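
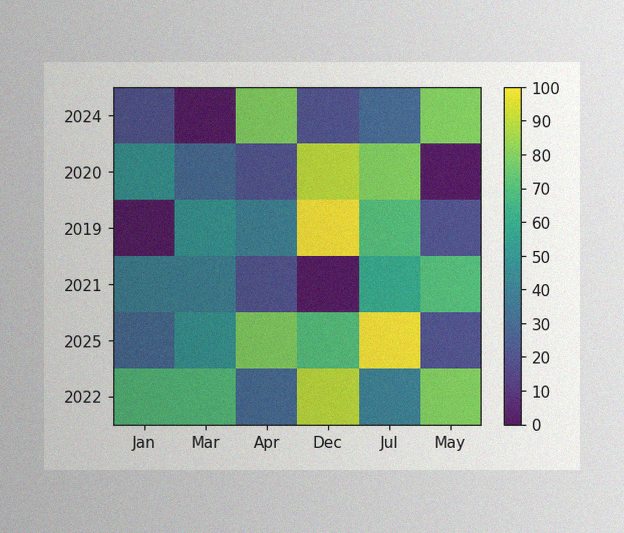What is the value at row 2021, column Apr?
20

The image has some photo noise and uneven lighting. Matching cell (2021, Apr) against the colorbar gives 20.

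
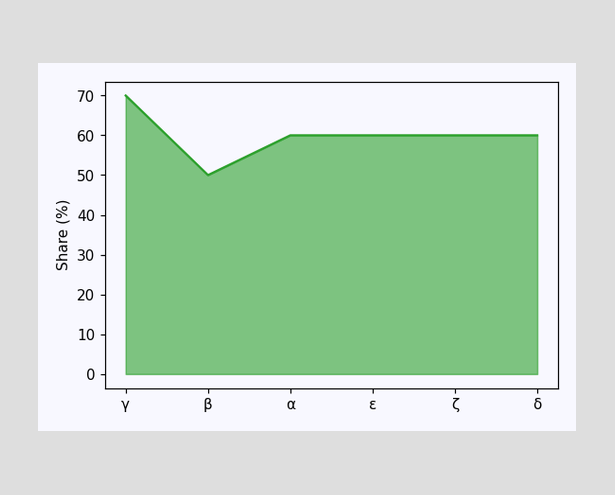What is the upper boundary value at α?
60%

At α the upper boundary is at 60%.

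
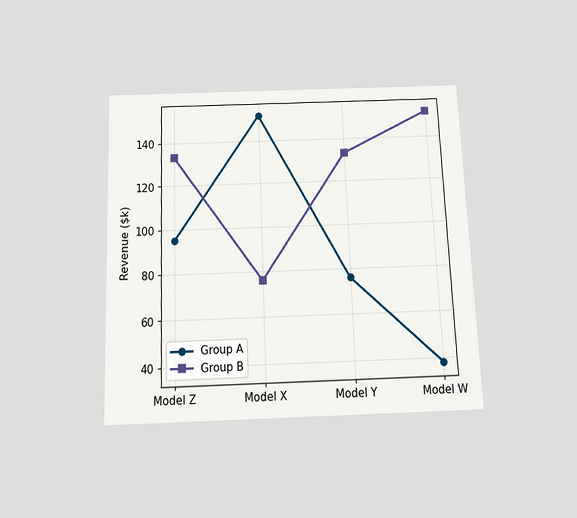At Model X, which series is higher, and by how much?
The chart is tilted about 2° counter-clockwise and viewed slightly from below. At Model X, Group A sits above the other line by $76k.

Group A, by $76k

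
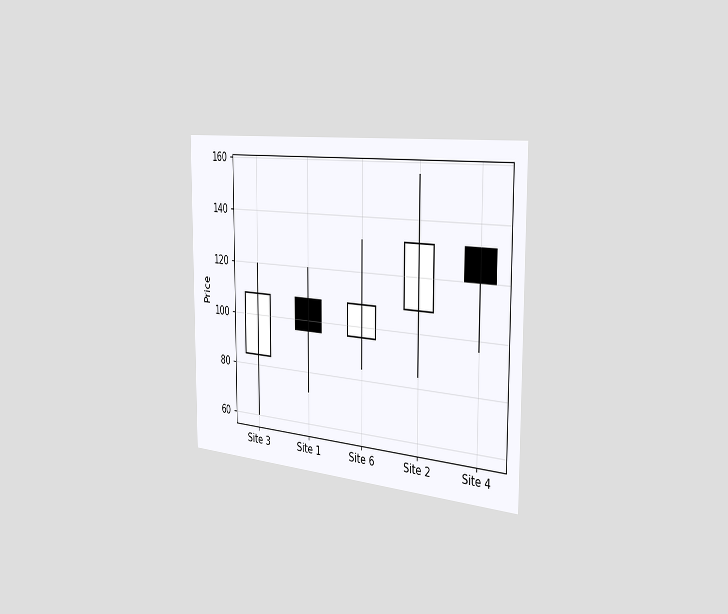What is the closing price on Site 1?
The chart is viewed slightly from the right. The Site 1 candle closes at 96.

96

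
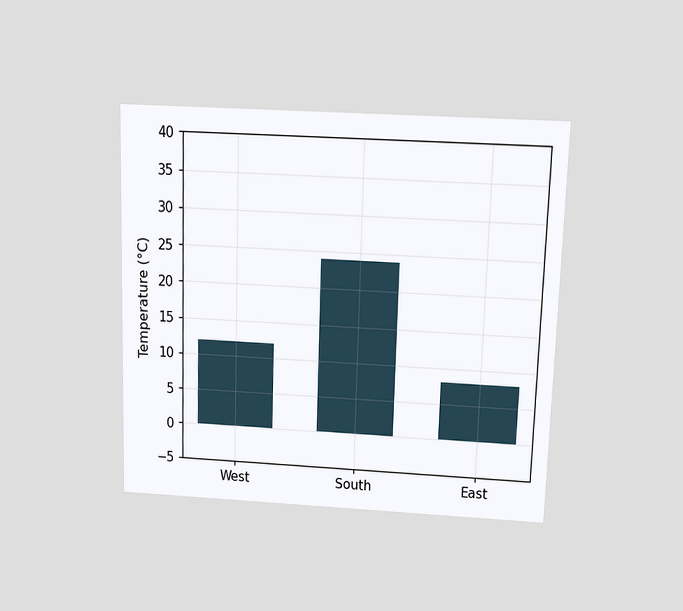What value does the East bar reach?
The chart is viewed slightly from above. Reading along the chart's y-axis, the East bar reaches 8°C.

8°C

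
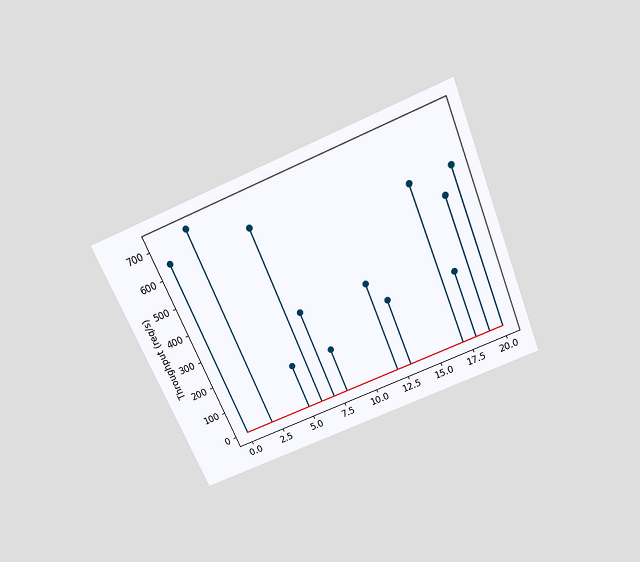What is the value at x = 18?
240req/s

The chart is tilted about 23° counter-clockwise and viewed slightly from above. The stem at x=18 reaches 240req/s.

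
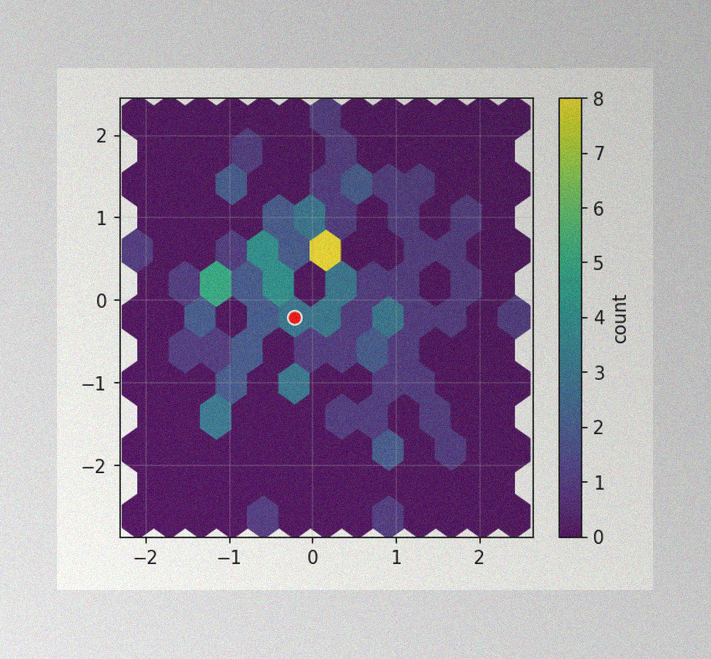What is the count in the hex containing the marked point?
3

The image has some photo noise and uneven lighting. The marked hex reads 3 on the colorbar.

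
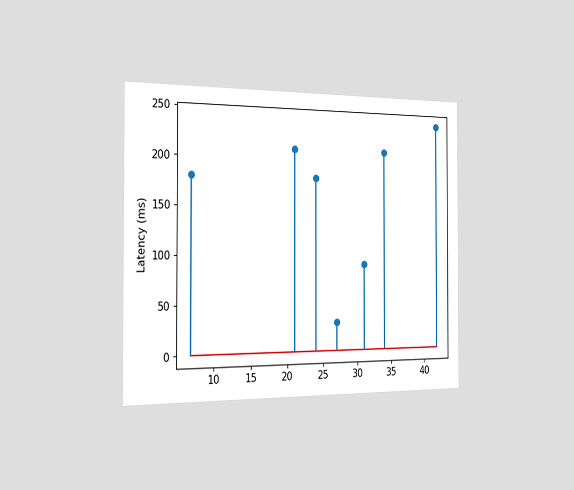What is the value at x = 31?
90ms

The chart is viewed slightly from the left. The stem at x=31 reaches 90ms.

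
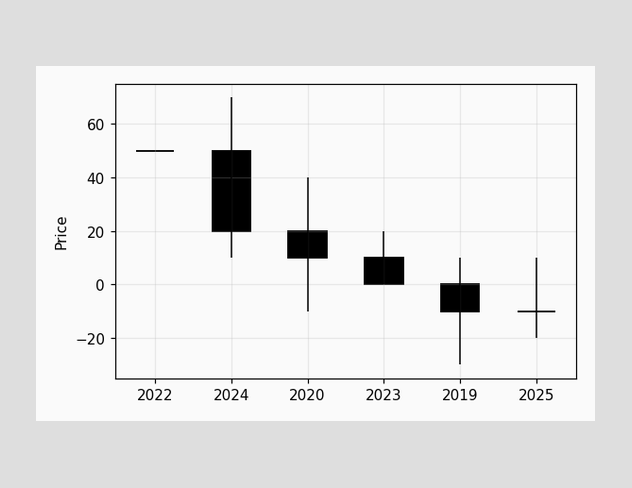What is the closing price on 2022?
50

The 2022 candle closes at 50.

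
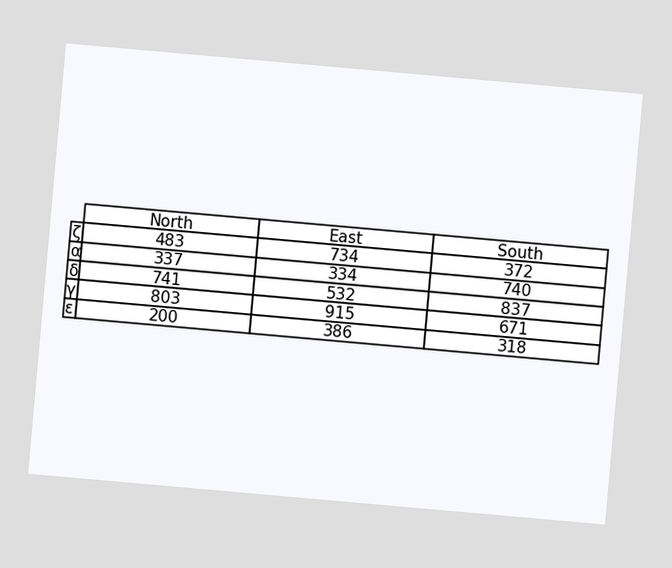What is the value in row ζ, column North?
The chart is tilted about 5° clockwise. The (ζ, North) cell reads 483.

483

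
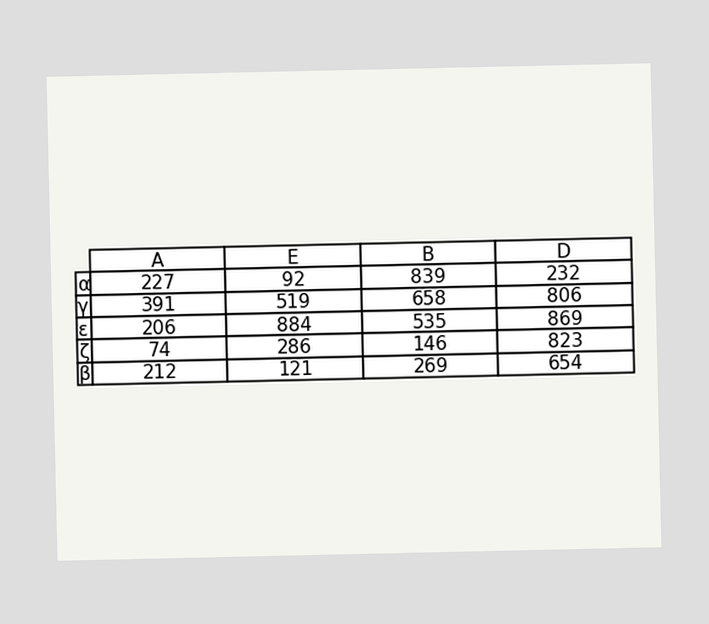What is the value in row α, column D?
232

The (α, D) cell reads 232.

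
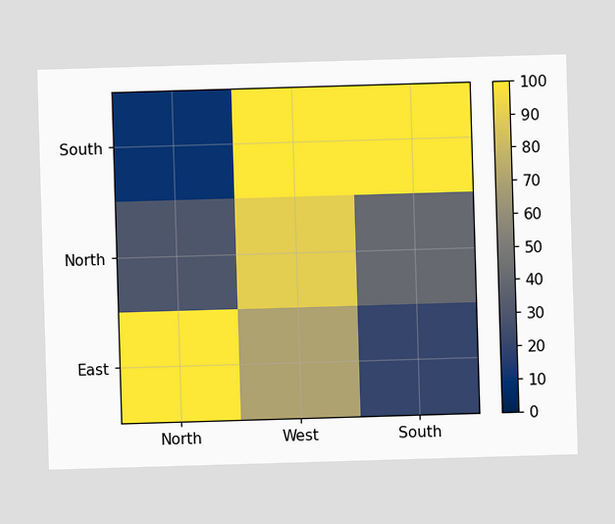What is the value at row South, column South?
Matching cell (South, South) against the colorbar gives 100.

100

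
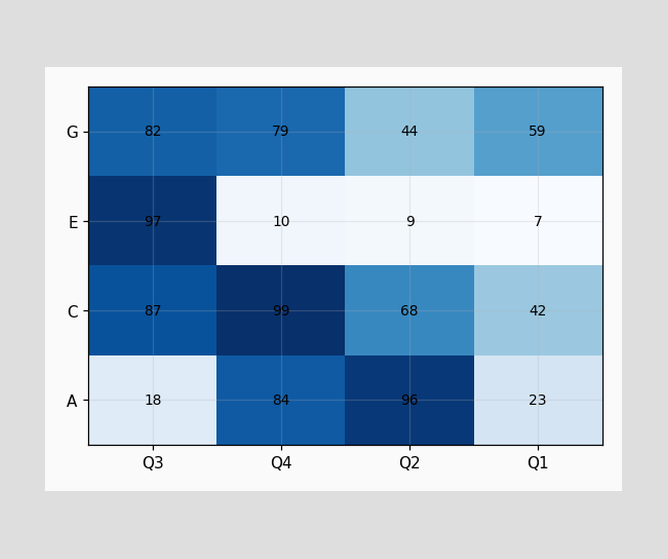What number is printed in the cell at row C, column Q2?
The (C, Q2) cell reads 68.

68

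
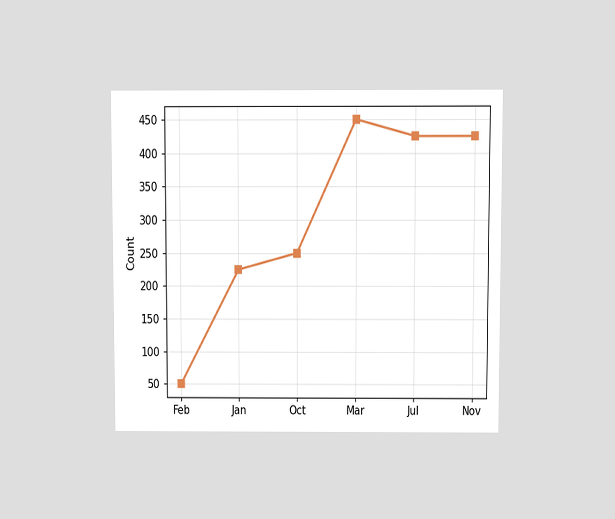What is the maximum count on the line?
The chart is viewed at a slight angle. The highest point is at Mar, and reading across to the y-axis gives 450.

450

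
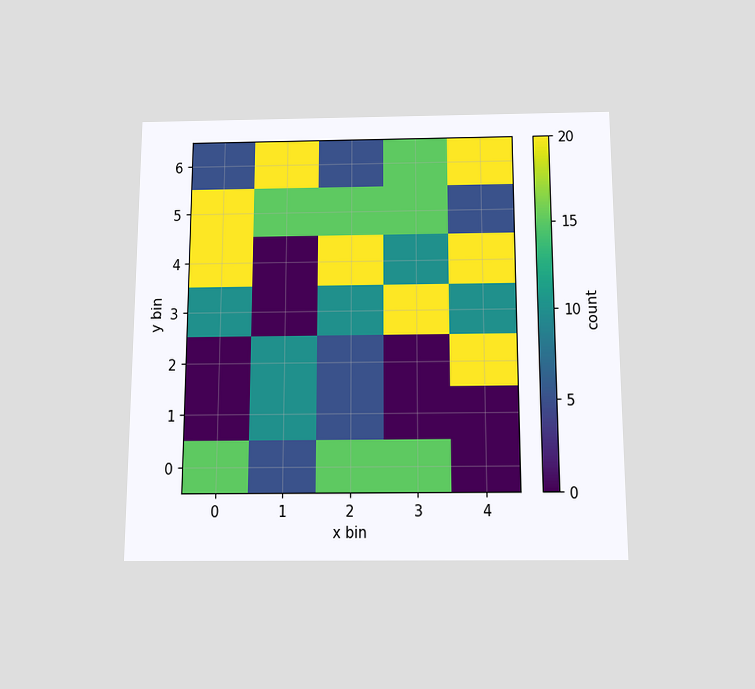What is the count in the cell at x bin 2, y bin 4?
The chart is viewed slightly from below. Matching the cell (2, 4) against the colorbar gives 20.

20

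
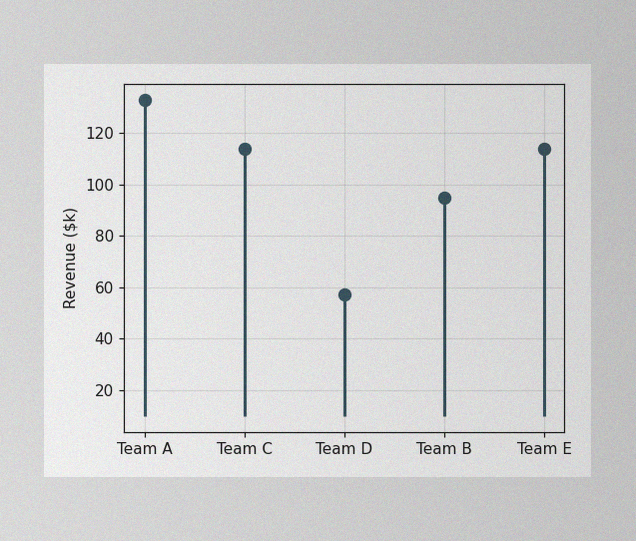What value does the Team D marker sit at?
The image has some photo noise and uneven lighting. The Team D marker sits at $57k.

$57k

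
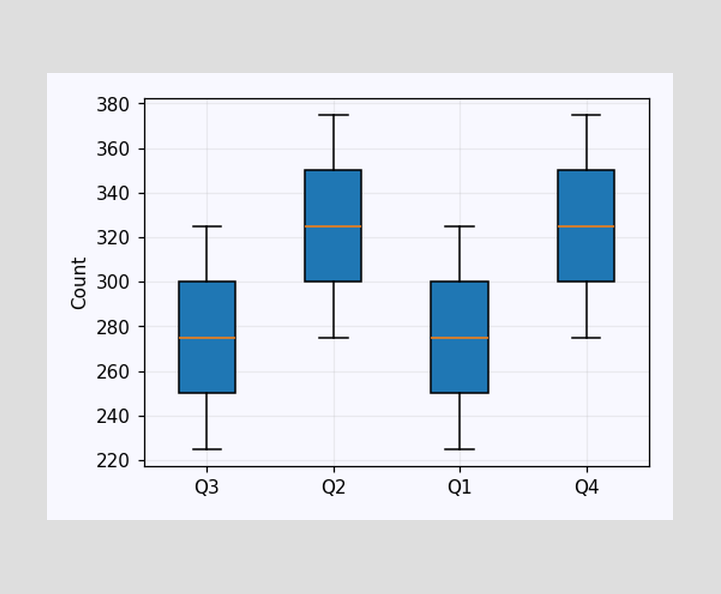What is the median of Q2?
The median line in the Q2 box sits at 325.

325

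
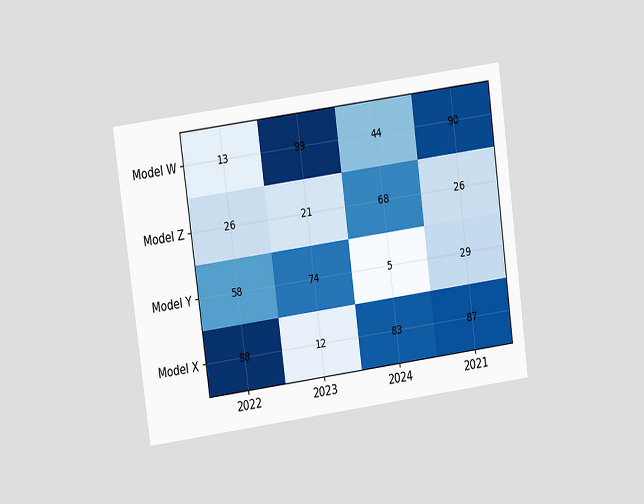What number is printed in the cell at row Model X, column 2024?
83

The chart is tilted about 8° counter-clockwise and viewed at a slight angle. The (Model X, 2024) cell reads 83.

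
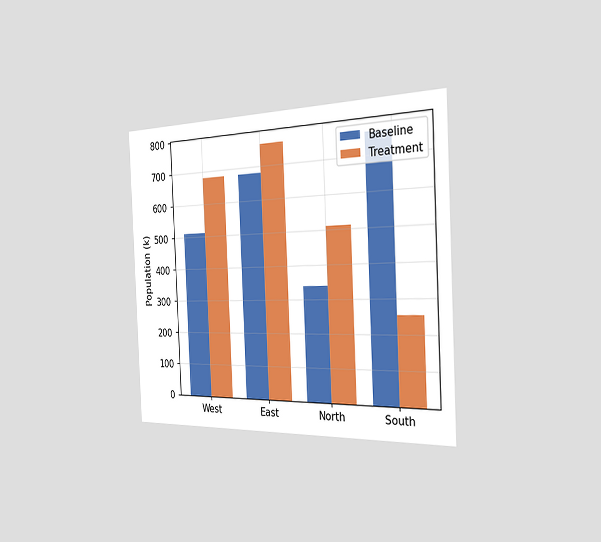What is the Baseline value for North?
340k

The chart is tilted about 3° counter-clockwise and viewed slightly from the right. The Baseline bar at North reaches 340k on the y-axis.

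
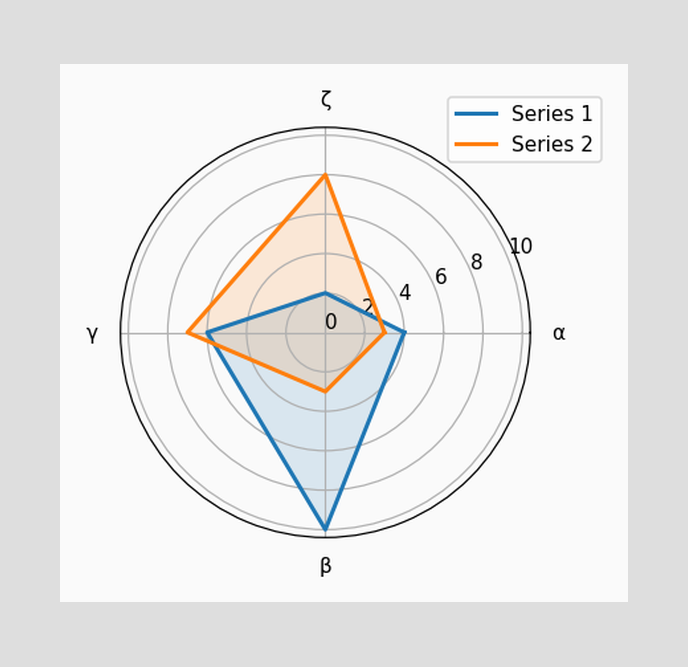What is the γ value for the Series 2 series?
On the γ axis, Series 2 reaches 7.

7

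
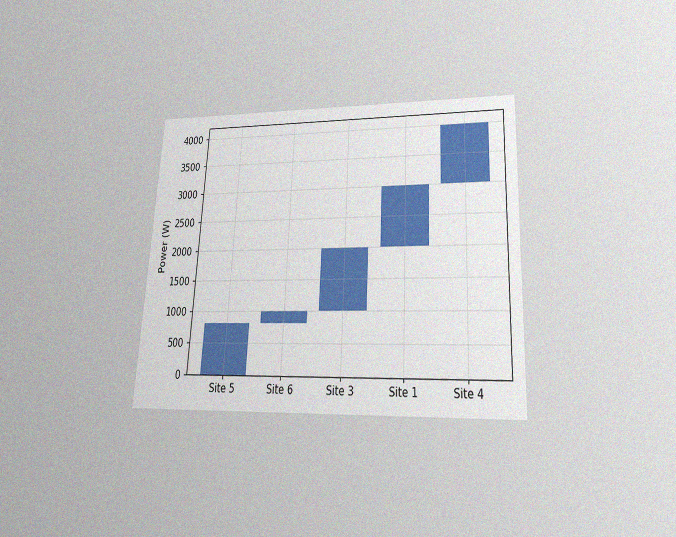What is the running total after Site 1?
3000W

The chart is tilted about 3° clockwise and viewed slightly from below, with some photo noise. After Site 1 the running total reaches 3000W.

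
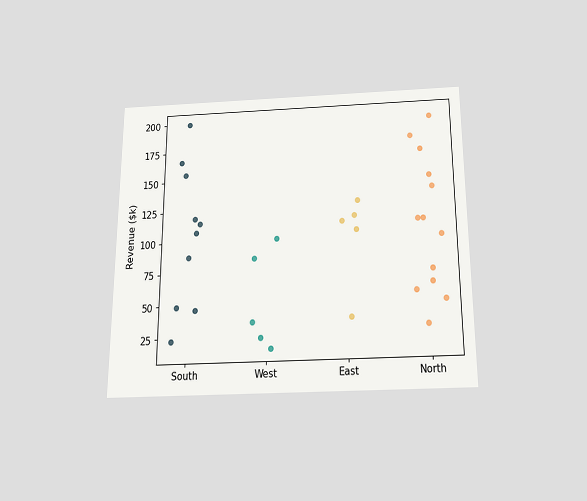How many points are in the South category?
The chart is viewed slightly from below. Counting the markers in the South column gives 10.

10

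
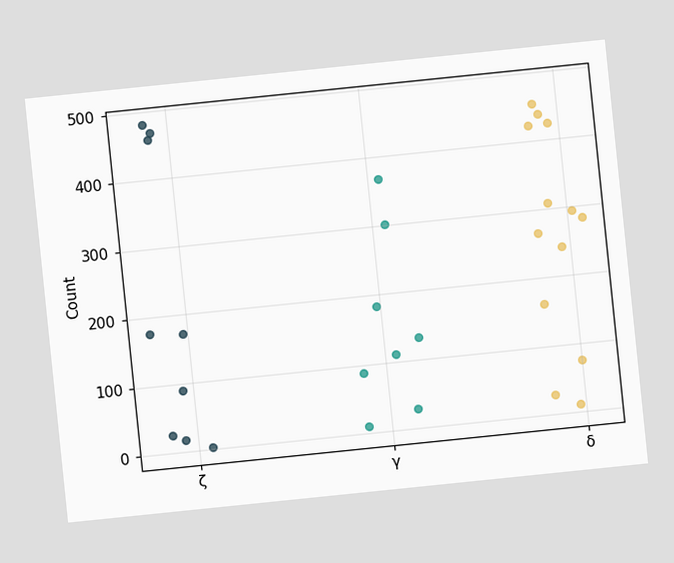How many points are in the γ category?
8

The chart is tilted about 6° counter-clockwise. Counting the markers in the γ column gives 8.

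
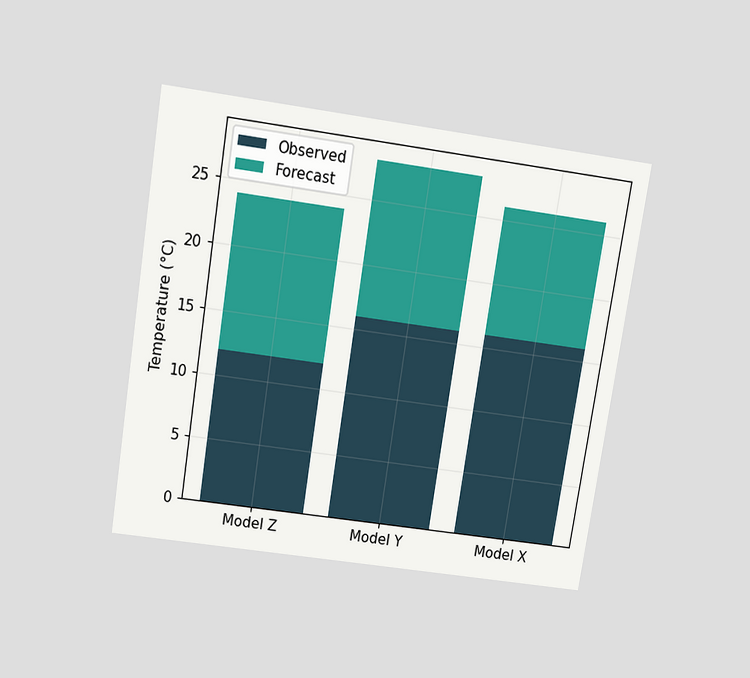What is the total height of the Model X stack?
26°C

The chart is tilted about 9° clockwise and viewed slightly from above. The Model X stack's top reaches 26°C on the y-axis.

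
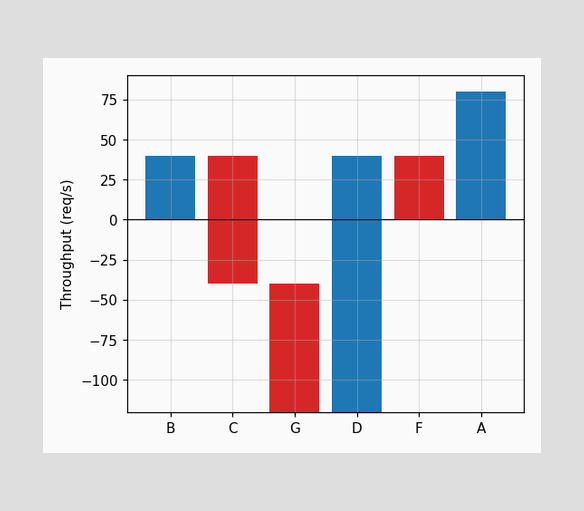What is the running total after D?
After D the running total reaches 40req/s.

40req/s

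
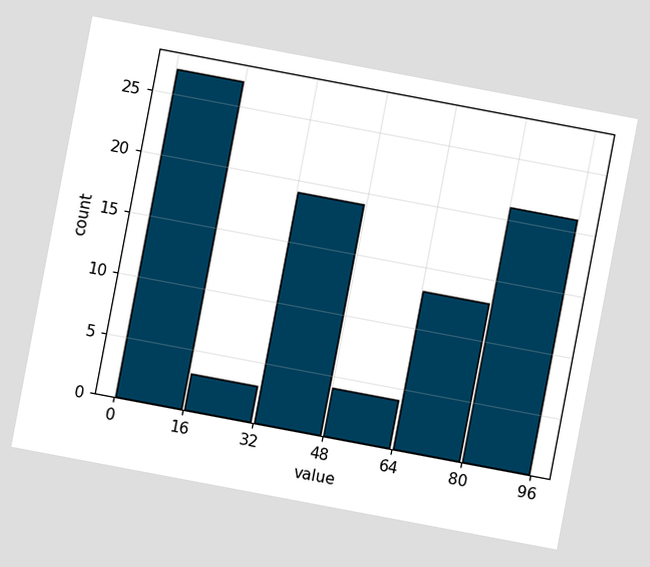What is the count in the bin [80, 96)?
The chart is tilted about 11° clockwise. The [80, 96) bin has height 21.

21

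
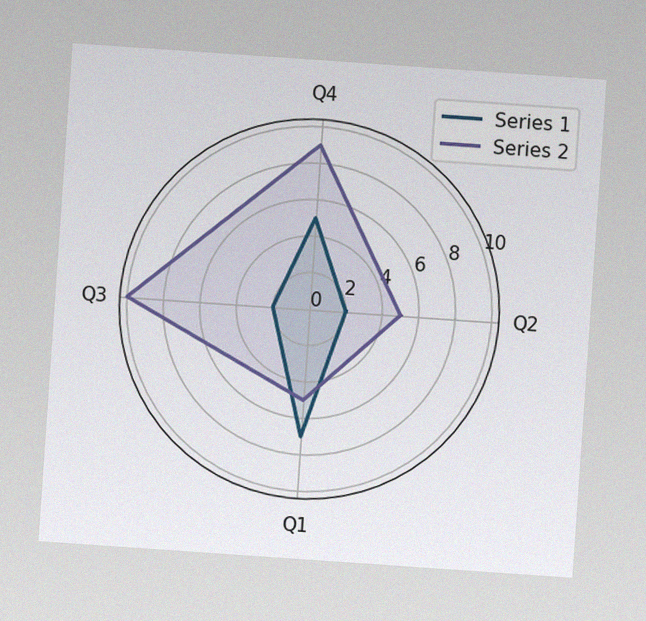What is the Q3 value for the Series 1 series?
2

The chart is tilted about 4° clockwise, with some photo noise. On the Q3 axis, Series 1 reaches 2.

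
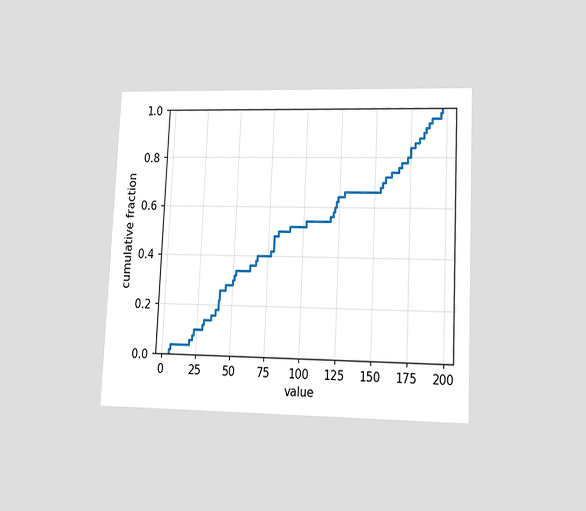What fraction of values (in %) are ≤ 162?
74%

The chart is tilted about 3° clockwise and viewed at a slight angle. At x=162 the ECDF step is at 74%.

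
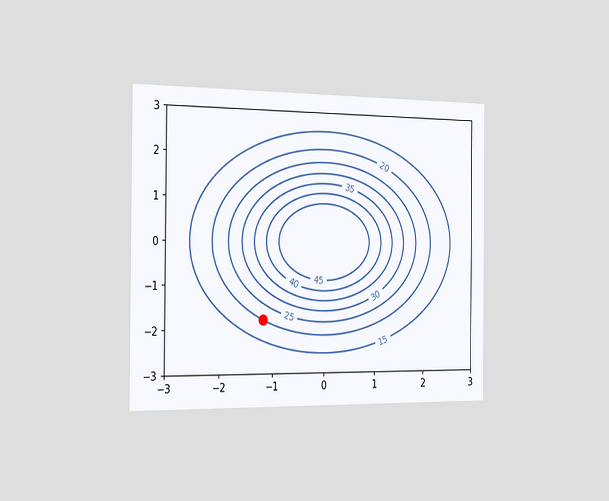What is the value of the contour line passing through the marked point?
The chart is viewed slightly from the left. The marked point sits on the contour labelled 20.

20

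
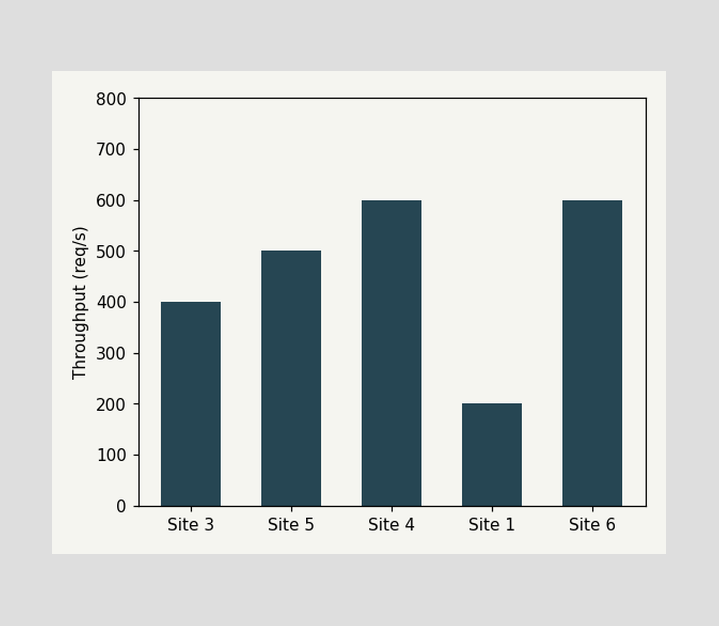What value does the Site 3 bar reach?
400req/s

Reading along the chart's y-axis, the Site 3 bar reaches 400req/s.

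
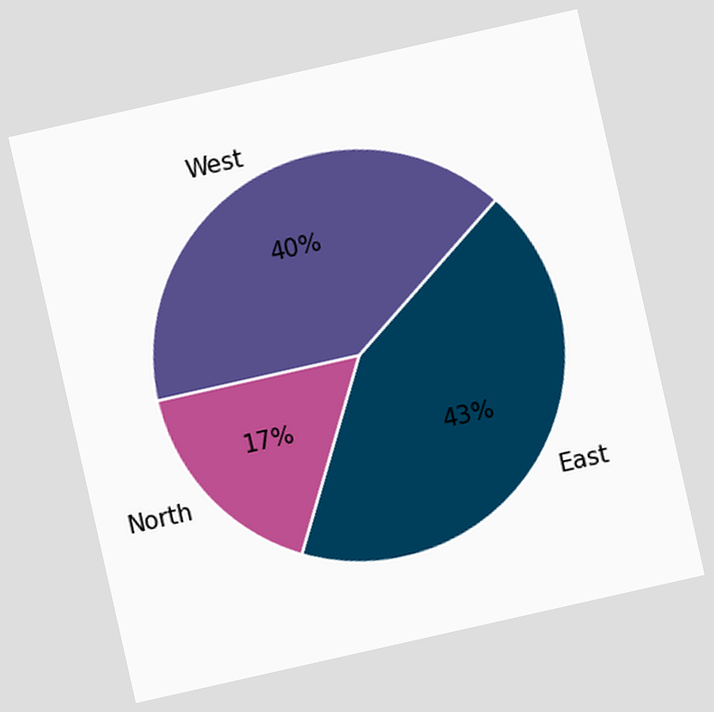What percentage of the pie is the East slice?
43%

The chart is tilted about 13° counter-clockwise. The East slice takes up 43% of the pie.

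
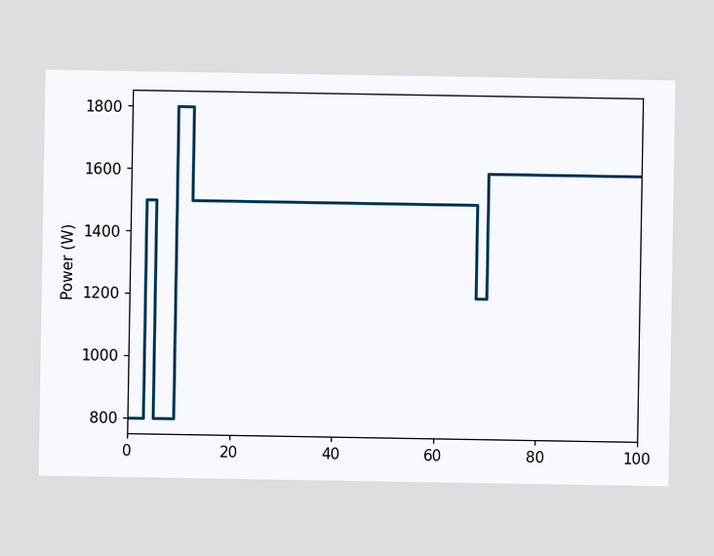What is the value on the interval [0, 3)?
800W

On [0, 3) the step sits at 800W.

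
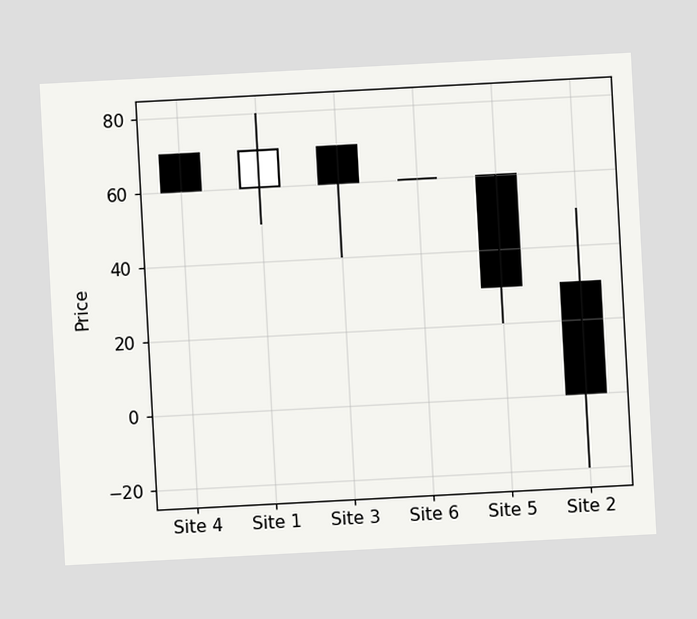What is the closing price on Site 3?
60

The chart is tilted about 3° counter-clockwise. The Site 3 candle closes at 60.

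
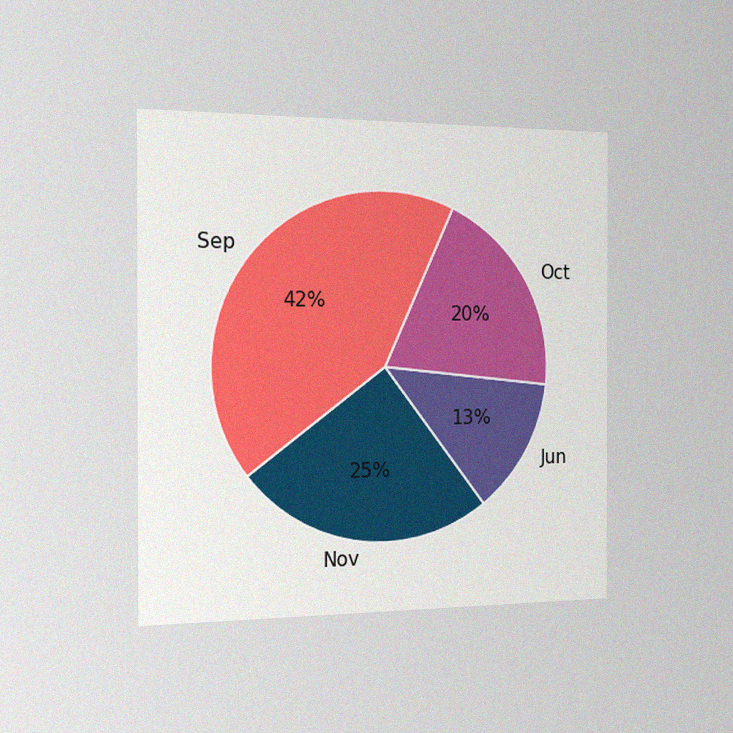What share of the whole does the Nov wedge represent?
25%

The chart is viewed slightly from the left, with some photo noise. The Nov slice takes up 25% of the pie.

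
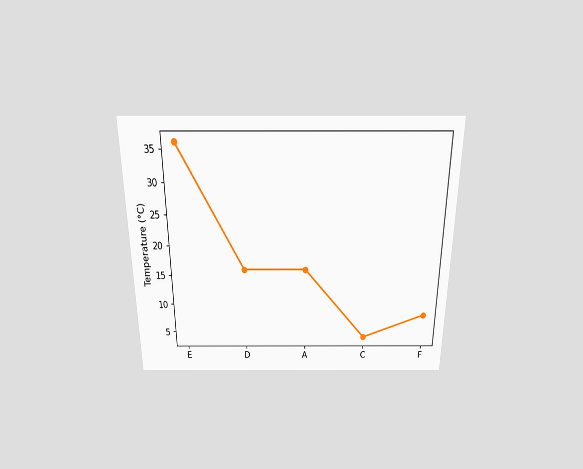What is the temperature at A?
The chart is viewed slightly from above. At A, the line is at 16°C.

16°C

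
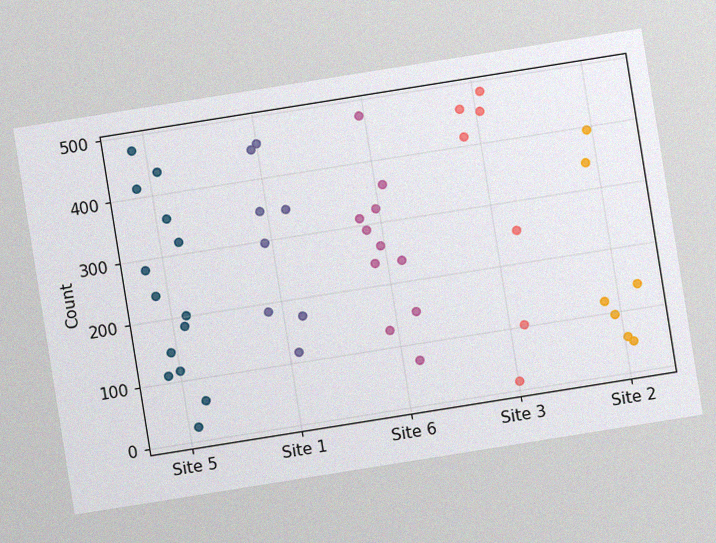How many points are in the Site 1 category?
8

The chart is tilted about 9° counter-clockwise, with some photo noise. Counting the markers in the Site 1 column gives 8.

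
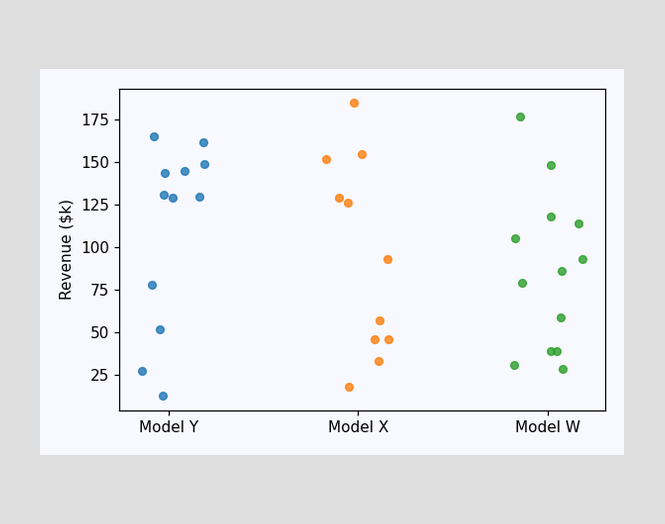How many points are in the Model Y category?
12

Counting the markers in the Model Y column gives 12.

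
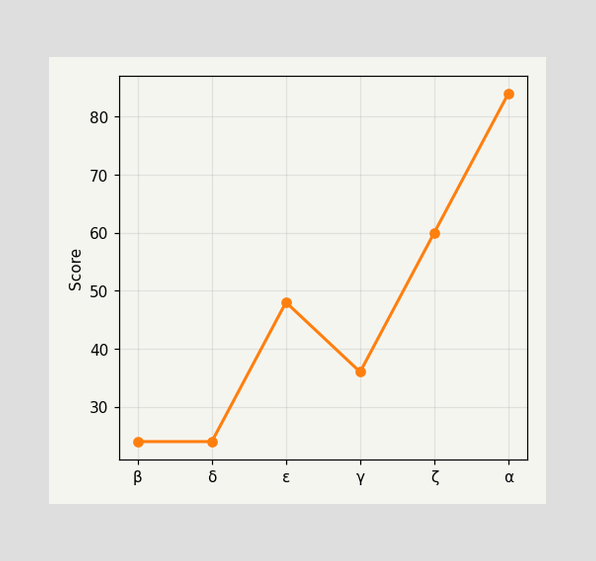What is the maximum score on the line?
The highest point is at α, and reading across to the y-axis gives 84.

84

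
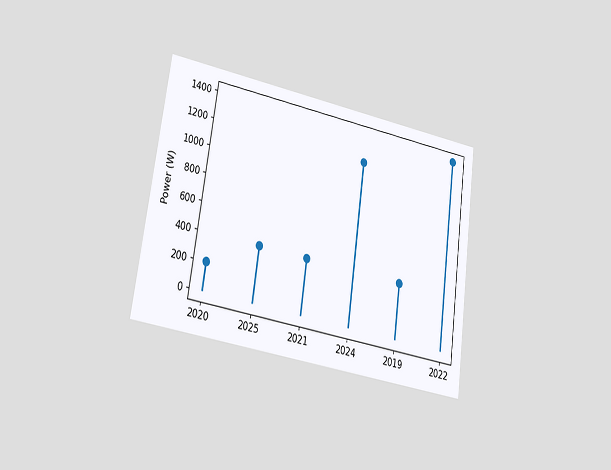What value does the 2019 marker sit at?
The chart is tilted about 8° clockwise and viewed at a slight angle. The 2019 marker sits at 400W.

400W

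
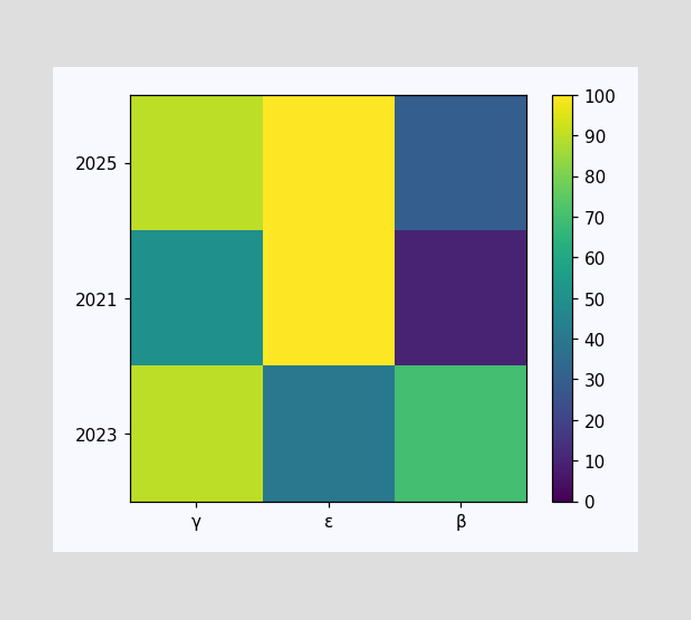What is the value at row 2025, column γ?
90

Matching cell (2025, γ) against the colorbar gives 90.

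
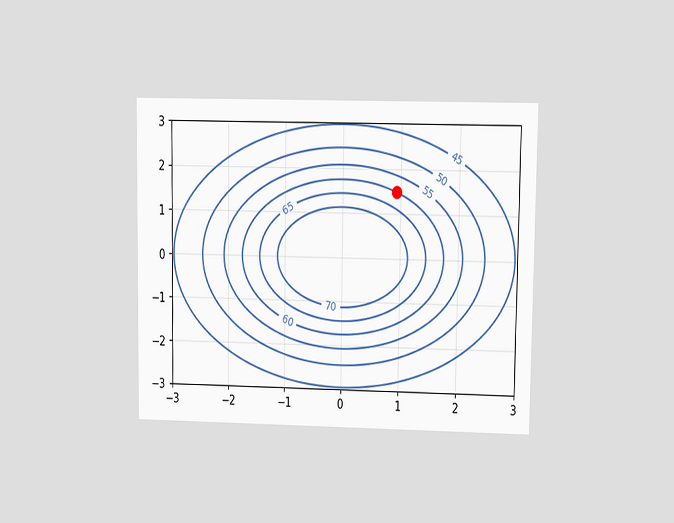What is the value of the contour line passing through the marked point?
The chart is viewed at a slight angle. The marked point sits on the contour labelled 60.

60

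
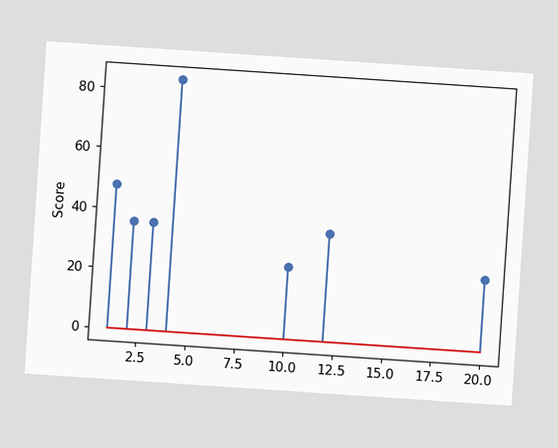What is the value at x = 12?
The chart is tilted about 4° clockwise. The stem at x=12 reaches 36.

36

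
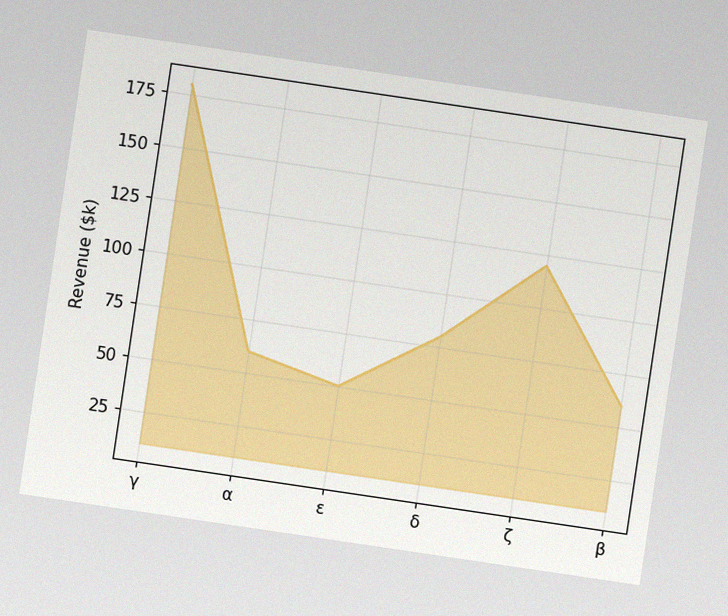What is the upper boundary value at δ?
The chart is tilted about 8° clockwise, with some photo noise. At δ the upper boundary is at $80k.

$80k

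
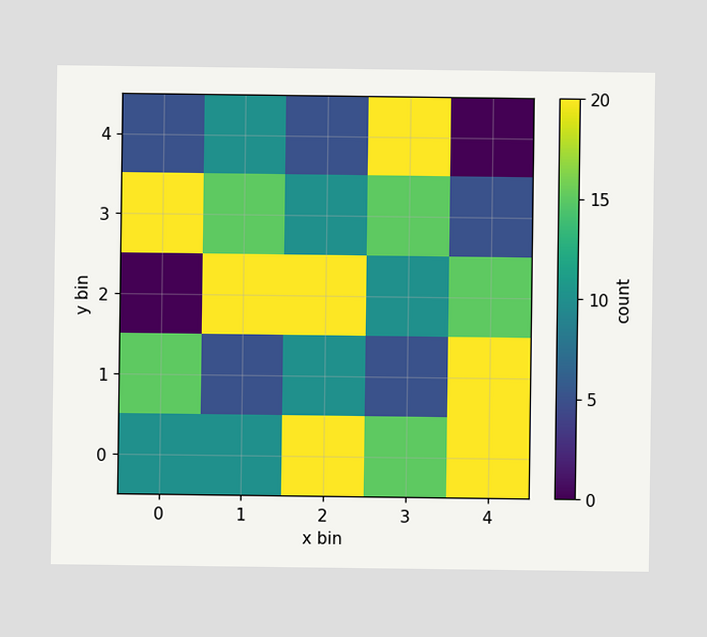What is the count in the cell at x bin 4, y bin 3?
5

Matching the cell (4, 3) against the colorbar gives 5.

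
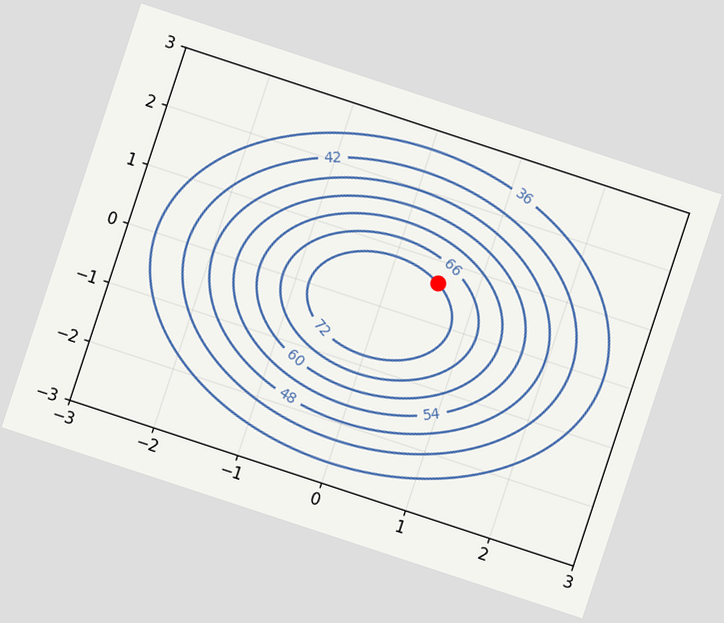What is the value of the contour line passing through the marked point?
72

The chart is tilted about 18° clockwise. The marked point sits on the contour labelled 72.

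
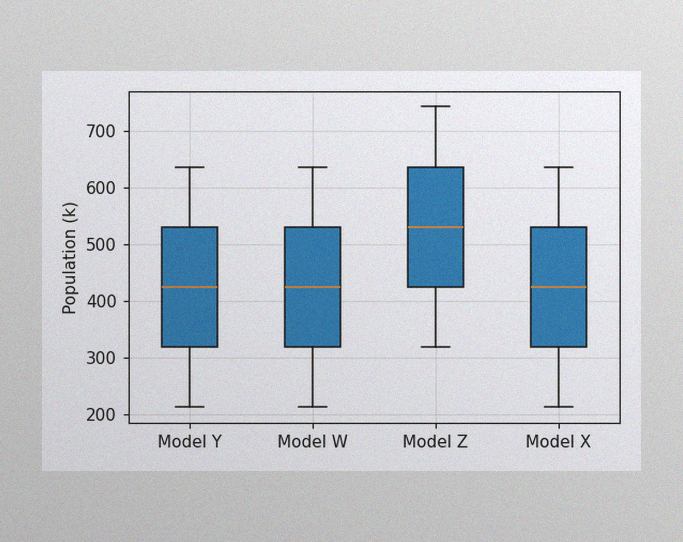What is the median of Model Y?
The image has some photo noise and uneven lighting. The median line in the Model Y box sits at 424k.

424k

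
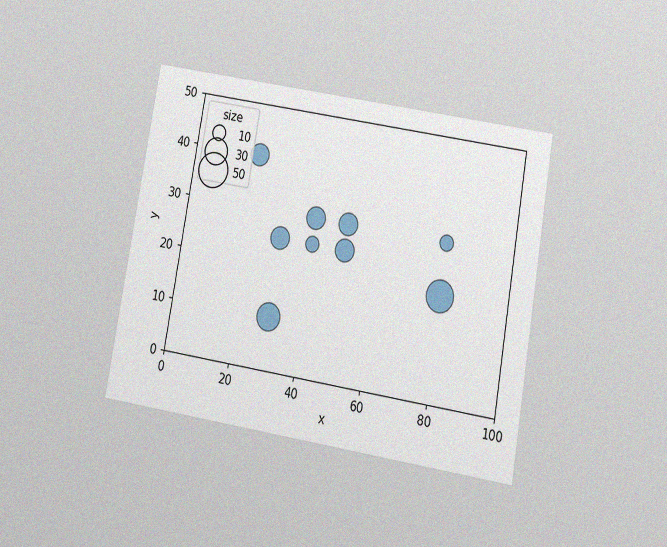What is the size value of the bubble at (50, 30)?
20

The chart is tilted about 10° clockwise and viewed slightly from below, with some photo noise. Matching the bubble at (50, 30) against the size legend gives 20.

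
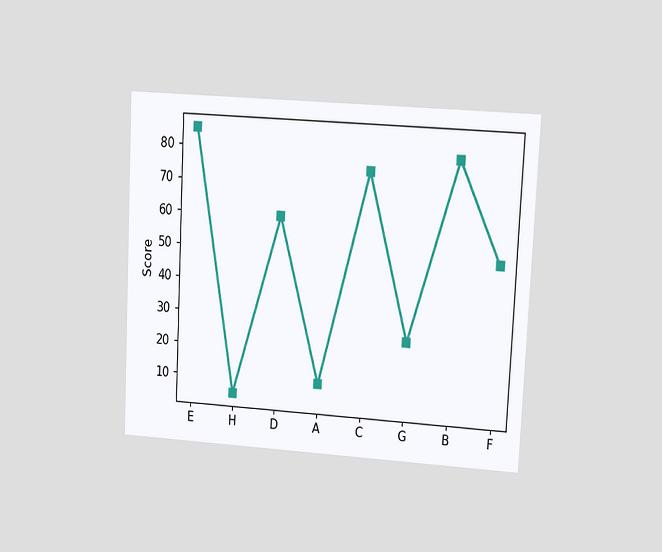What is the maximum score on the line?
85

The chart is tilted about 3° clockwise and viewed at a slight angle. The highest point is at E, and reading across to the y-axis gives 85.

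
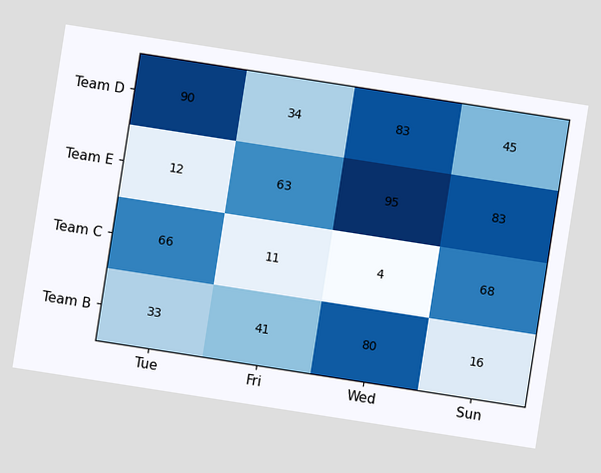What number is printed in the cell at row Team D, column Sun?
The chart is tilted about 9° clockwise. The (Team D, Sun) cell reads 45.

45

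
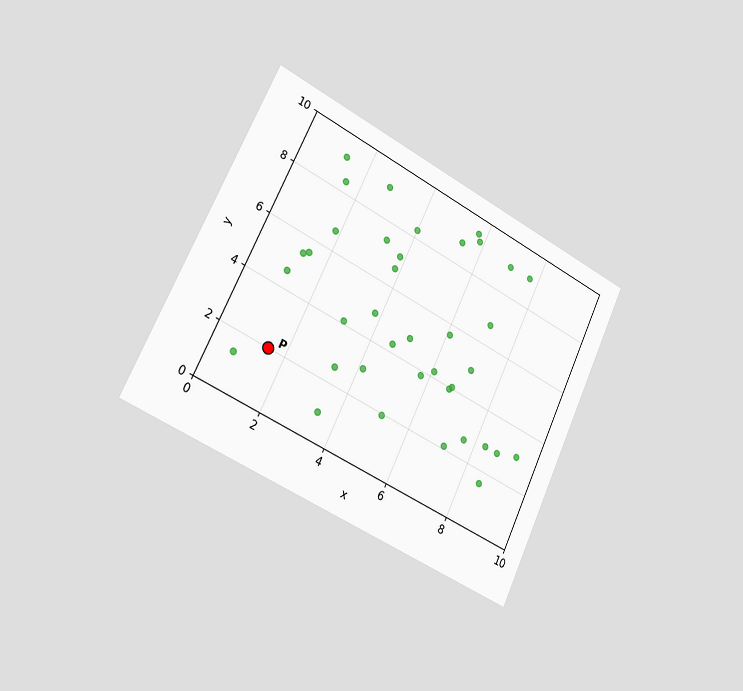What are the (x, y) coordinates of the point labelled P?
(1.5, 2)

The chart is tilted about 25° clockwise and viewed slightly from the left. Following the gridlines from P to each axis, P sits at (1.5, 2).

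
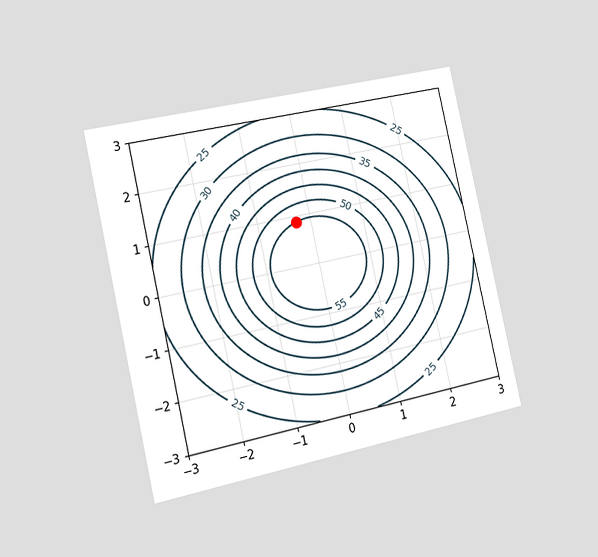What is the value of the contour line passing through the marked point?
The chart is tilted about 12° counter-clockwise and viewed slightly from the left. The marked point sits on the contour labelled 55.

55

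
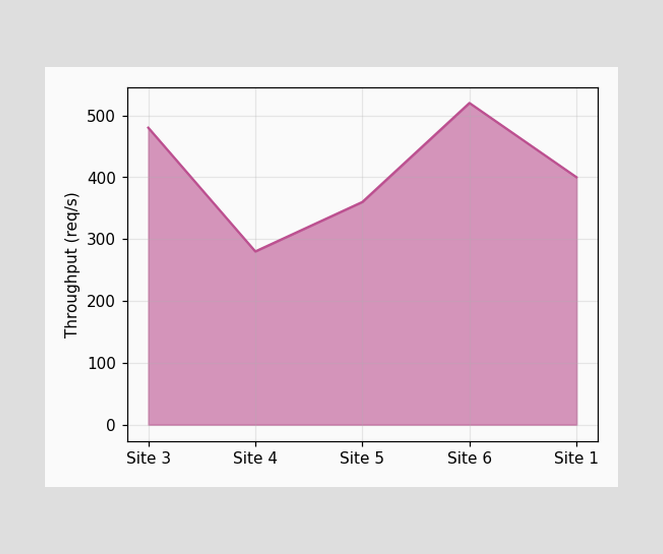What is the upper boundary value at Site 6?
At Site 6 the upper boundary is at 520req/s.

520req/s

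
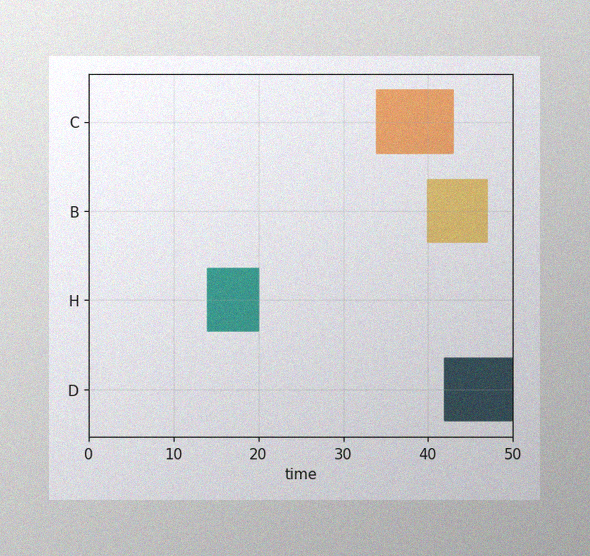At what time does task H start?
14

The image has some photo noise and uneven lighting. The H bar begins at t=14.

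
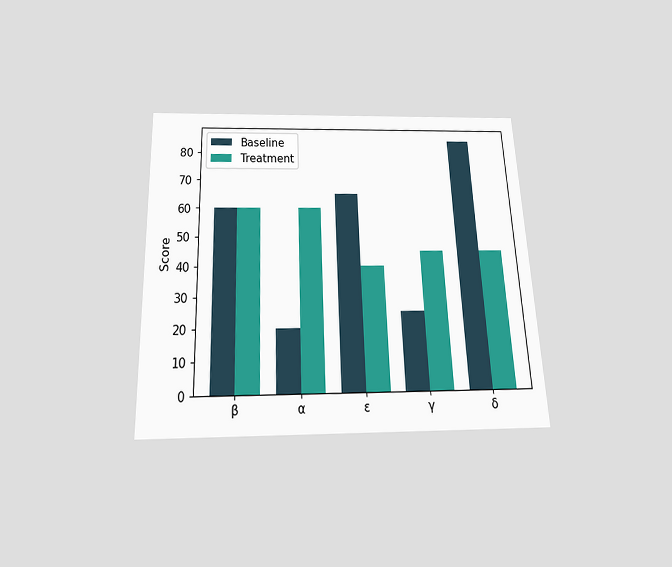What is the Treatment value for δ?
45

The chart is tilted about 2° counter-clockwise and viewed slightly from below. The Treatment bar at δ reaches 45 on the y-axis.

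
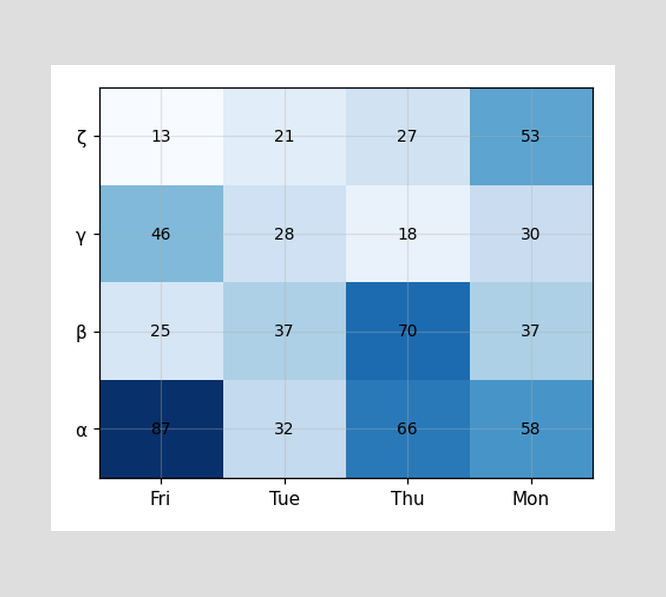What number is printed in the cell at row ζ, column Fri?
The (ζ, Fri) cell reads 13.

13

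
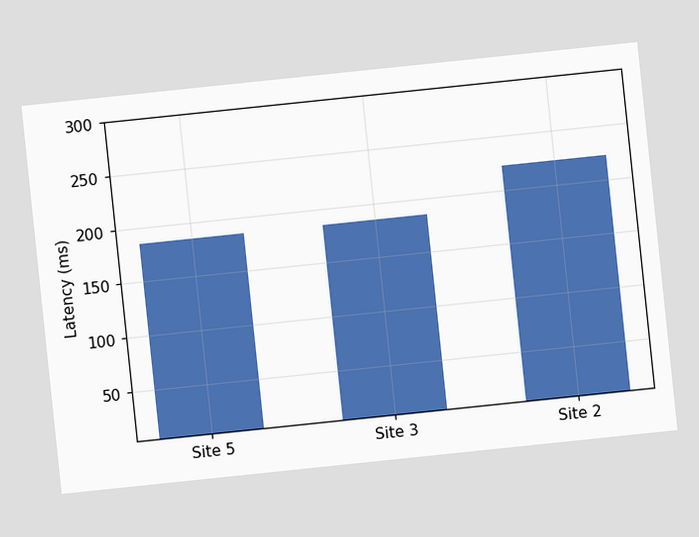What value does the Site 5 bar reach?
185ms

The chart is tilted about 6° counter-clockwise. Reading along the chart's y-axis, the Site 5 bar reaches 185ms.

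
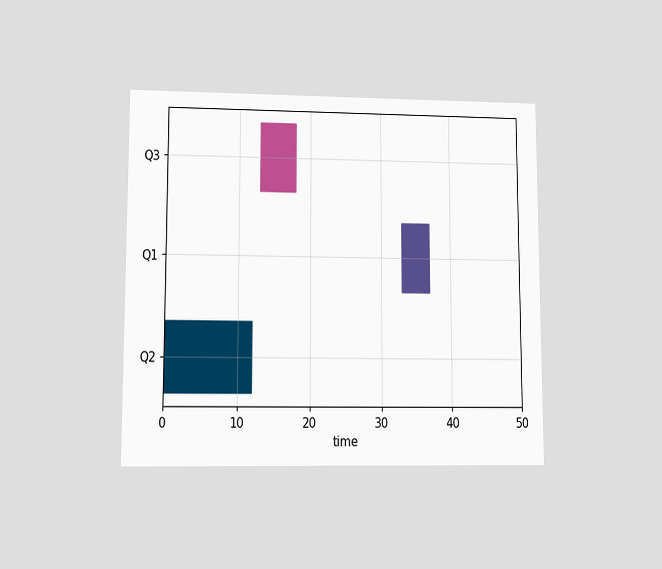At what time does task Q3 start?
13

The chart is viewed at a slight angle. The Q3 bar begins at t=13.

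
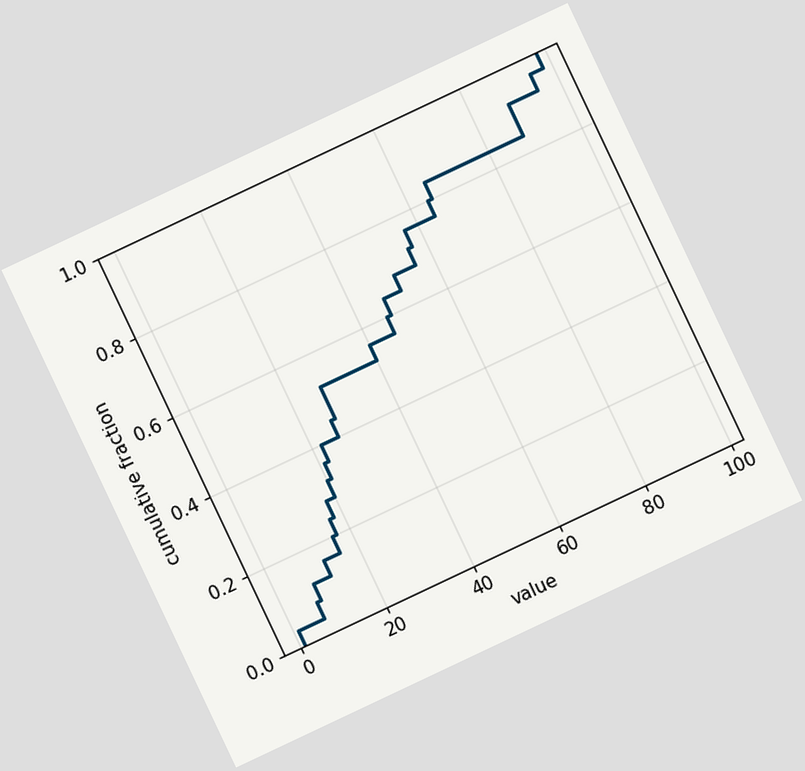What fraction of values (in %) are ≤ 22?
The chart is tilted about 25° counter-clockwise. At x=22 the ECDF step is at 40%.

40%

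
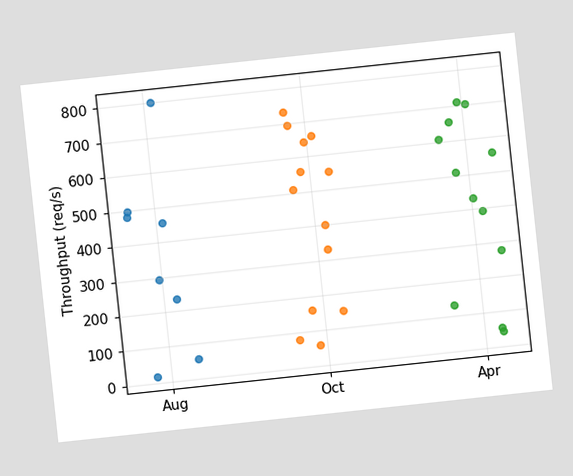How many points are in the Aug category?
8

The chart is tilted about 6° counter-clockwise. Counting the markers in the Aug column gives 8.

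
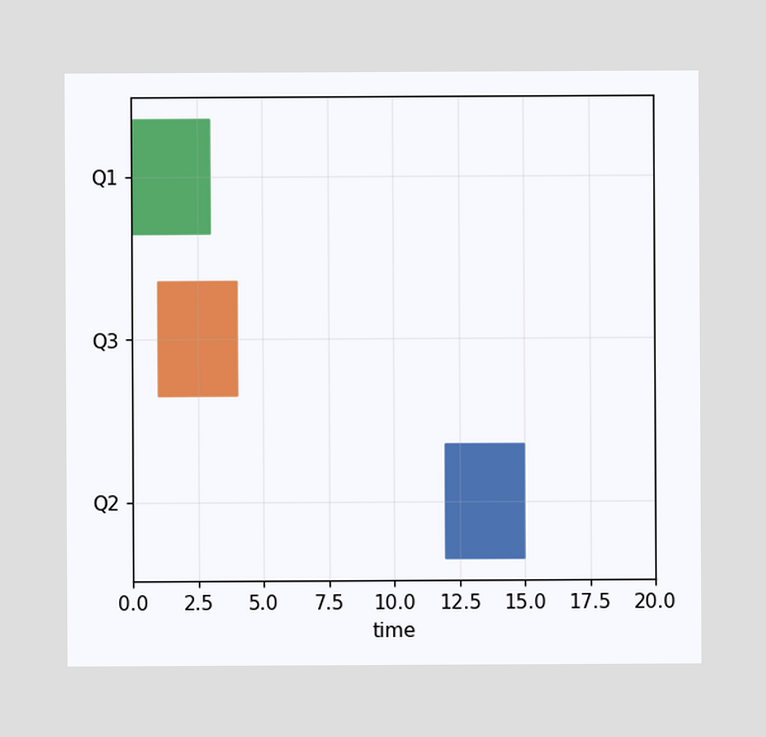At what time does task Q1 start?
0

The Q1 bar begins at t=0.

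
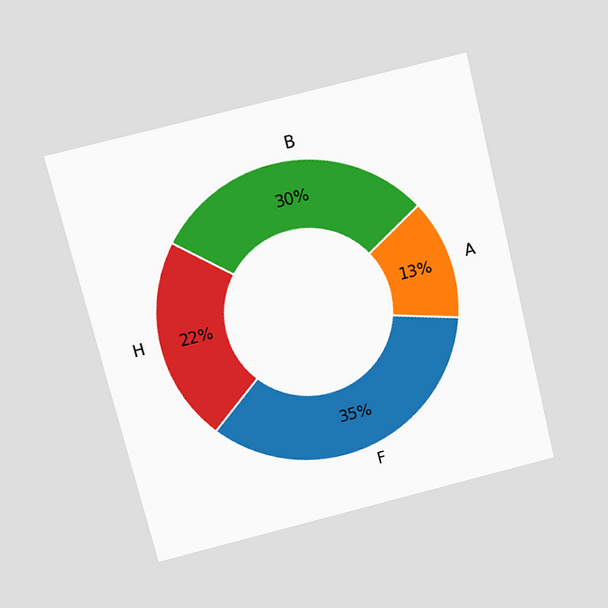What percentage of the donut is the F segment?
35%

The chart is tilted about 14° counter-clockwise and viewed slightly from above. The F segment takes up 35% of the ring.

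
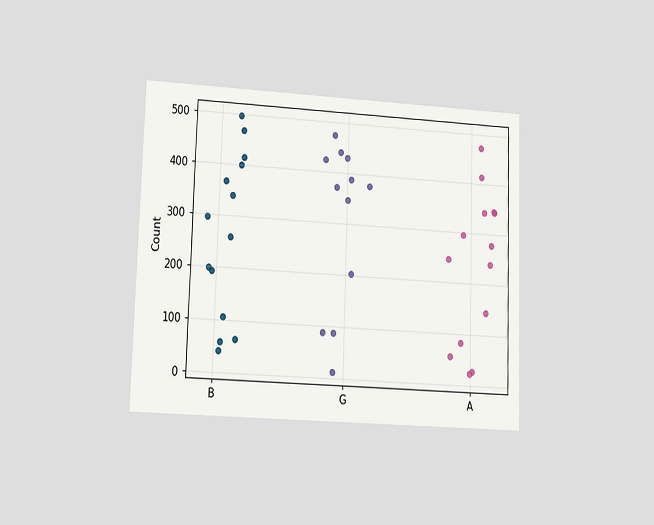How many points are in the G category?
12

The chart is viewed at a slight angle. Counting the markers in the G column gives 12.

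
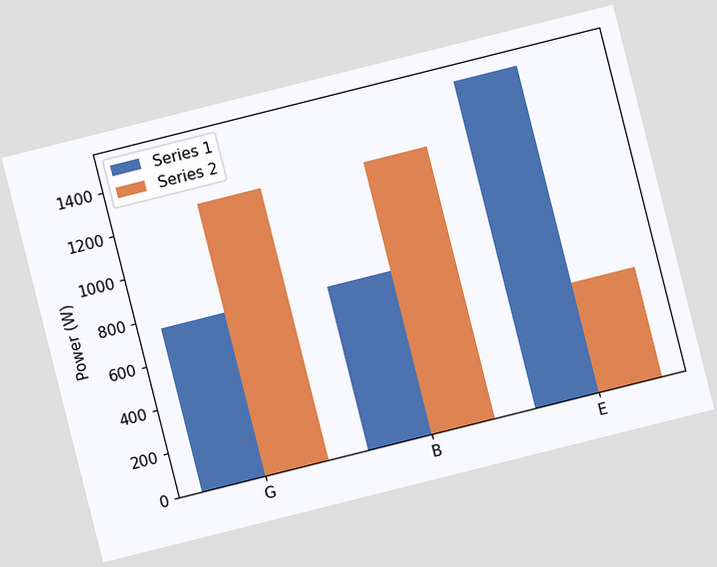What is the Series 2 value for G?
The chart is tilted about 14° counter-clockwise. The Series 2 bar at G reaches 1250W on the y-axis.

1250W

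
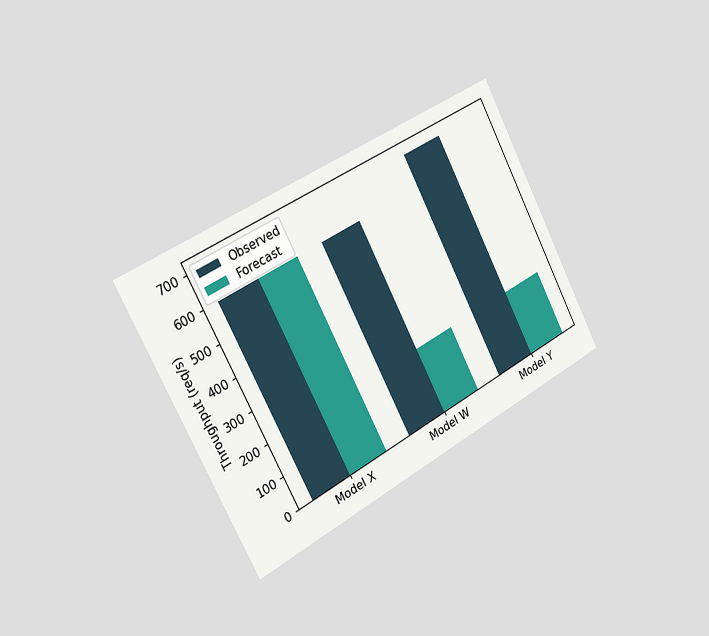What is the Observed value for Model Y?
700req/s

The chart is tilted about 28° counter-clockwise and viewed slightly from the left. The Observed bar at Model Y reaches 700req/s on the y-axis.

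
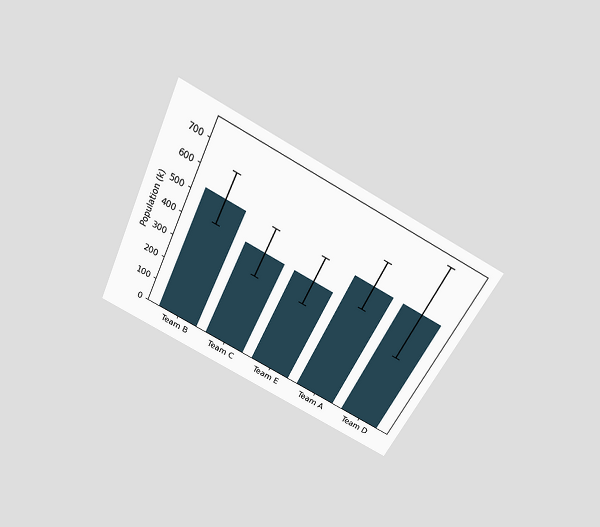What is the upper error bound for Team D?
742k

The chart is tilted about 26° clockwise and viewed slightly from above. The Team D bar's upper whisker reaches 742k.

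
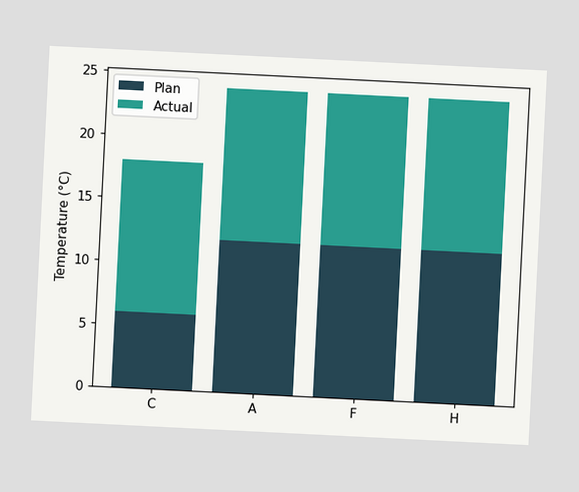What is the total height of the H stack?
24°C

The chart is tilted about 3° clockwise. The H stack's top reaches 24°C on the y-axis.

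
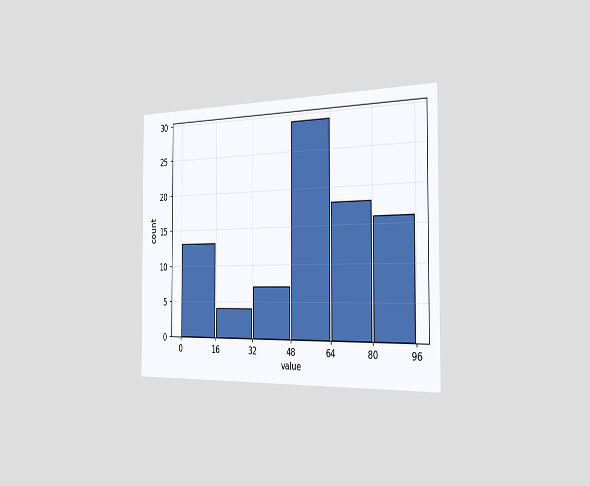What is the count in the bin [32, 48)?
7

The chart is viewed slightly from the right. The [32, 48) bin has height 7.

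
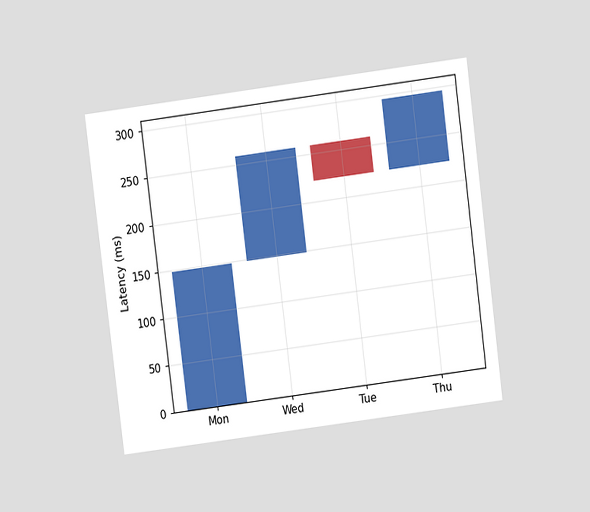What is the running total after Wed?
The chart is tilted about 7° counter-clockwise and viewed at a slight angle. After Wed the running total reaches 259ms.

259ms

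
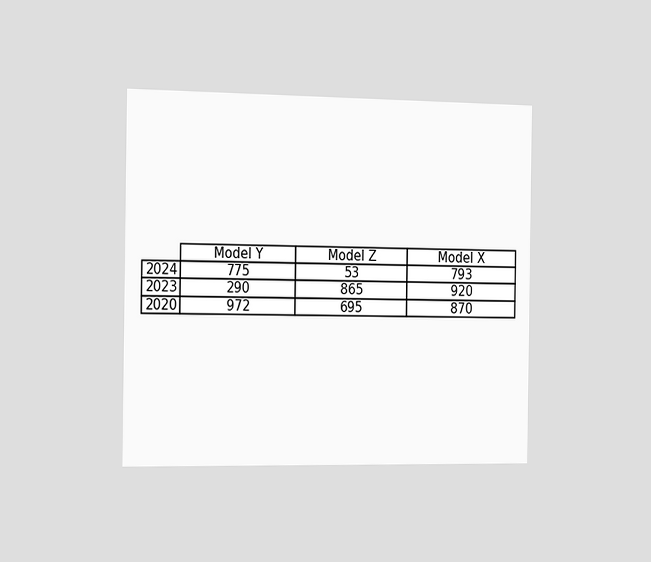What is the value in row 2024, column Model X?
793

The chart is viewed slightly from the left. The (2024, Model X) cell reads 793.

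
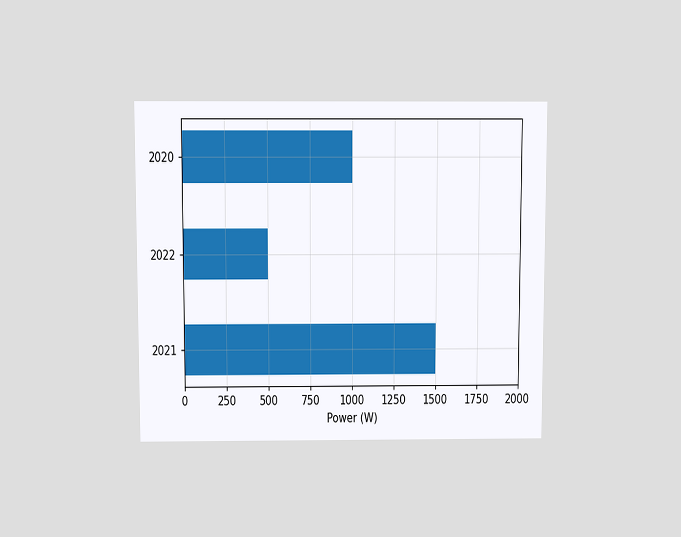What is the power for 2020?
1000W

The chart is viewed slightly from above. Reading along the chart's x-axis, the 2020 bar reaches 1000W.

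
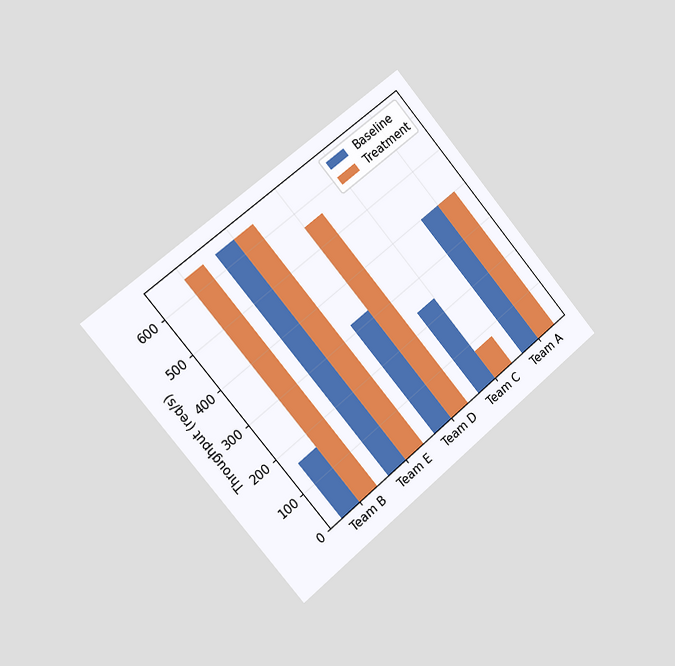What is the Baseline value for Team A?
400req/s

The chart is tilted about 40° counter-clockwise and viewed slightly from the left. The Baseline bar at Team A reaches 400req/s on the y-axis.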